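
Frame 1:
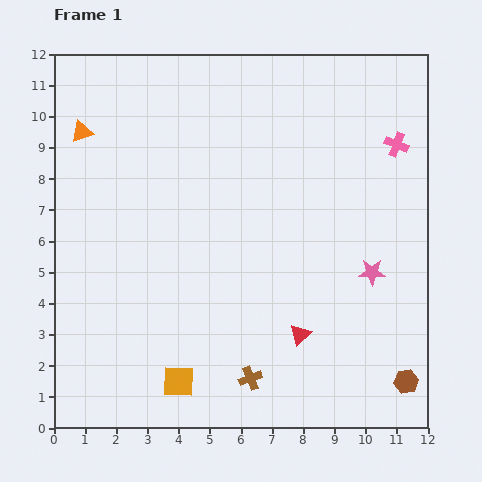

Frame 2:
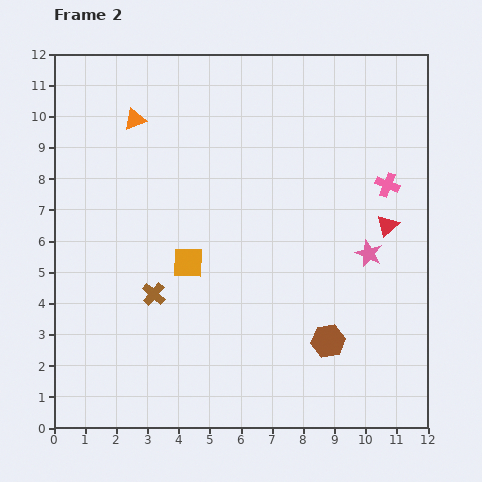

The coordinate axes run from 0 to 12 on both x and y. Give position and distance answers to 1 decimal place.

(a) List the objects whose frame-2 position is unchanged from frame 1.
none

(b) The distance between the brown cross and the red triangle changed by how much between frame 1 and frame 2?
+5.7

Distance in frame 1: 2.1. Distance in frame 2: 7.8.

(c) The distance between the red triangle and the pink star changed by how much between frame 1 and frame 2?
-1.9

Distance in frame 1: 3.0. Distance in frame 2: 1.1.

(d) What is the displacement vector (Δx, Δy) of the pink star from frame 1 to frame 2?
(-0.1, 0.6)

The pink star was at (10.2, 5.0) in frame 1 and (10.1, 5.6) in frame 2.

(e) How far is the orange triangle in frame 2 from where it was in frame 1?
1.7

The orange triangle moved from (0.9, 9.5) to (2.6, 9.9), a distance of √(1.7² + 0.4²) ≈ 1.7.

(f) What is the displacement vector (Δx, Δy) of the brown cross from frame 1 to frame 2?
(-3.1, 2.7)

The brown cross was at (6.3, 1.6) in frame 1 and (3.2, 4.3) in frame 2.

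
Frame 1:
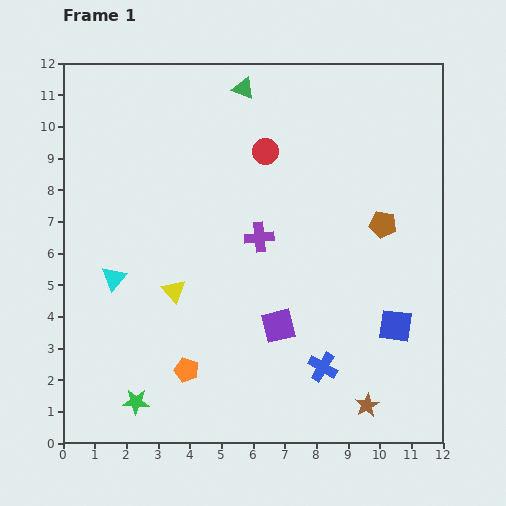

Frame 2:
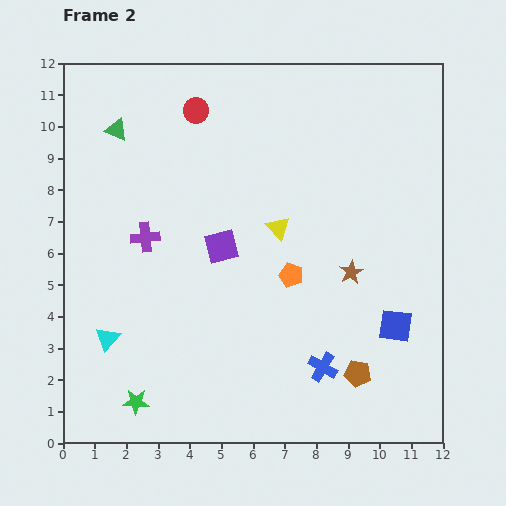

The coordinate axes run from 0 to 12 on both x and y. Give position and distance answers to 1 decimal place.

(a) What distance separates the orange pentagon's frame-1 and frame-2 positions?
4.5

The orange pentagon moved from (3.9, 2.3) to (7.2, 5.3), a distance of √(3.3² + 3.0²) ≈ 4.5.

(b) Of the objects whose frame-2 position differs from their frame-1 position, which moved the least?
the cyan triangle

(moved 1.9)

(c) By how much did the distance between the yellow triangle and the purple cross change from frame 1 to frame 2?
+1.0

Distance in frame 1: 3.2. Distance in frame 2: 4.2.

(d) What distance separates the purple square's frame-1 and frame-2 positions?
3.1

The purple square moved from (6.8, 3.7) to (5.0, 6.2), a distance of √(1.8² + 2.5²) ≈ 3.1.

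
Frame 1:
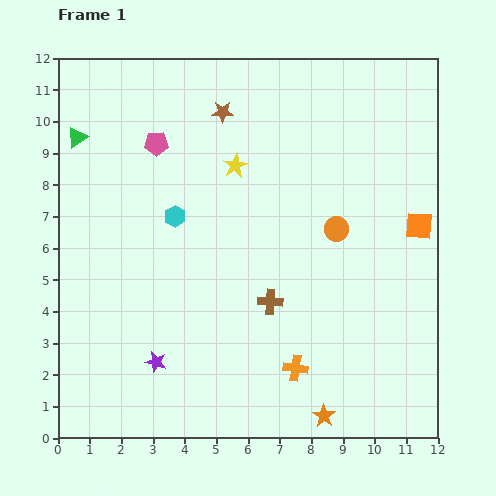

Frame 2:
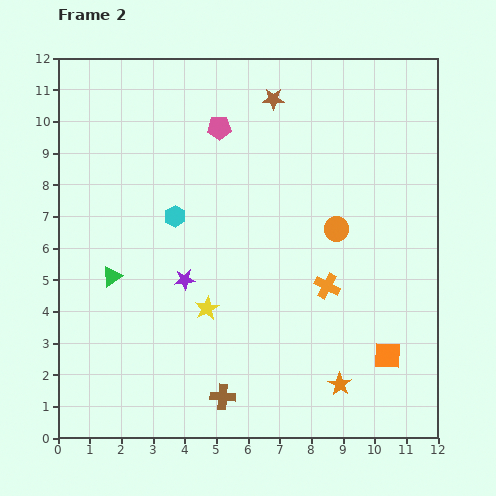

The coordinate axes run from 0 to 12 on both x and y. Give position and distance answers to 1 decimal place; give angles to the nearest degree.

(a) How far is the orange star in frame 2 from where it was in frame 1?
1.1

The orange star moved from (8.4, 0.7) to (8.9, 1.7), a distance of √(0.5² + 1.0²) ≈ 1.1.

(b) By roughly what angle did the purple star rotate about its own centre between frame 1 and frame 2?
20° counter-clockwise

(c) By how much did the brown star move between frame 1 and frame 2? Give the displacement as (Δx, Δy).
(1.6, 0.4)

The brown star was at (5.2, 10.3) in frame 1 and (6.8, 10.7) in frame 2.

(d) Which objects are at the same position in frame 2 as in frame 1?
the orange circle, the cyan hexagon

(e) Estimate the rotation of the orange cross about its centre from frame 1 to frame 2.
19° clockwise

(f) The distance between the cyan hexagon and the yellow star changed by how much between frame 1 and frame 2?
+0.6

Distance in frame 1: 2.5. Distance in frame 2: 3.1.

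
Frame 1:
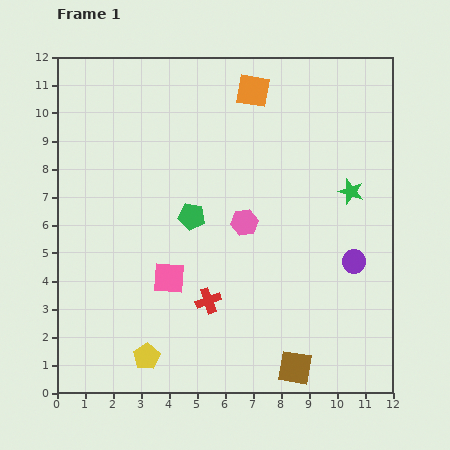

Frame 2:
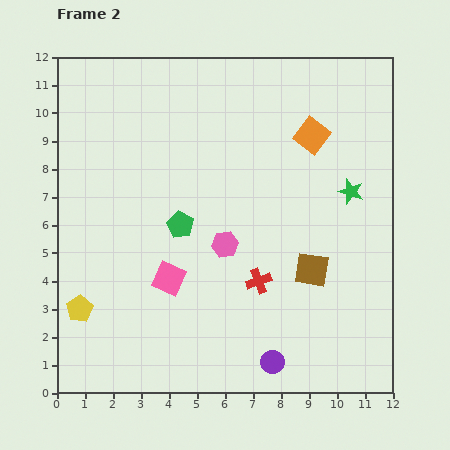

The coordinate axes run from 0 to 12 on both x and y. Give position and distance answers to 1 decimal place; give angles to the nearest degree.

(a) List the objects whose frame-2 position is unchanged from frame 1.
the green star, the pink square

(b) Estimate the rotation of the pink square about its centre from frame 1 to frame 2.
20° clockwise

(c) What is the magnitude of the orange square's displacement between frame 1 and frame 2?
2.6

The orange square moved from (7.0, 10.8) to (9.1, 9.2), a distance of √(2.1² + 1.6²) ≈ 2.6.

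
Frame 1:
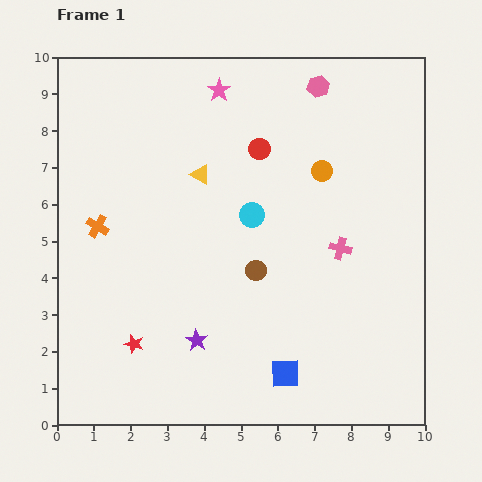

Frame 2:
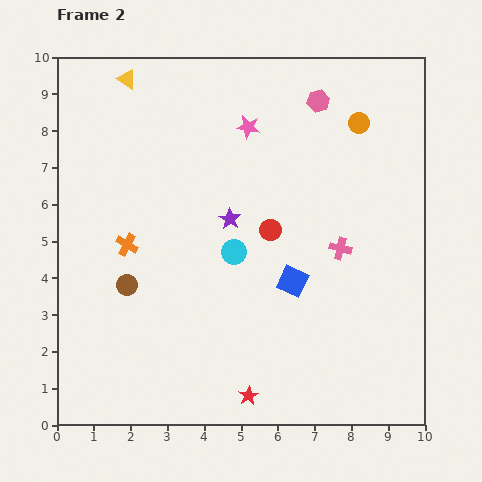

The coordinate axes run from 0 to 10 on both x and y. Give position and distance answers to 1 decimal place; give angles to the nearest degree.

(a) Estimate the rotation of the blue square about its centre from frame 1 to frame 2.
27° clockwise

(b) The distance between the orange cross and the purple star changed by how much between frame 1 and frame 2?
-1.2

Distance in frame 1: 4.1. Distance in frame 2: 2.9.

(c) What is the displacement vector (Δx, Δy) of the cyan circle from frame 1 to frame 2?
(-0.5, -1.0)

The cyan circle was at (5.3, 5.7) in frame 1 and (4.8, 4.7) in frame 2.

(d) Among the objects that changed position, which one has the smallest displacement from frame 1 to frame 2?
the pink hexagon

(moved 0.4)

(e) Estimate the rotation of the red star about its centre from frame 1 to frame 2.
23° clockwise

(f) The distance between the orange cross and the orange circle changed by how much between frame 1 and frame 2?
+0.8

Distance in frame 1: 6.3. Distance in frame 2: 7.1.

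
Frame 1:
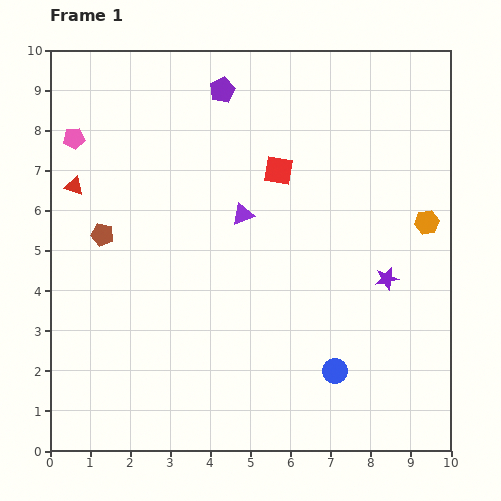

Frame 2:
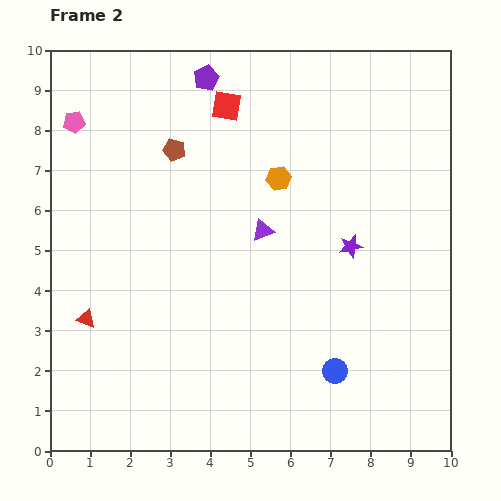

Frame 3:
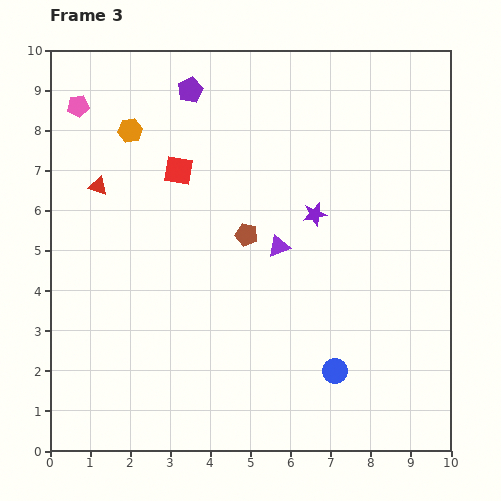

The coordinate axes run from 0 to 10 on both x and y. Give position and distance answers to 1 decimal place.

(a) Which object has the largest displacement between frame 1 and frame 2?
the orange hexagon

(moved 3.9; next 3.3)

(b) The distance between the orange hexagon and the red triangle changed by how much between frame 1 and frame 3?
-7.2

Distance in frame 1: 8.8. Distance in frame 3: 1.6.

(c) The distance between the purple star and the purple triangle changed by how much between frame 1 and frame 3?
-2.7

Distance in frame 1: 3.9. Distance in frame 3: 1.2.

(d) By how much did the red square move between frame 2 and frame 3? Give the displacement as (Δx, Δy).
(-1.2, -1.6)

The red square was at (4.4, 8.6) in frame 2 and (3.2, 7.0) in frame 3.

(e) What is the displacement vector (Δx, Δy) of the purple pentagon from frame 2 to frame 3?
(-0.4, -0.3)

The purple pentagon was at (3.9, 9.3) in frame 2 and (3.5, 9.0) in frame 3.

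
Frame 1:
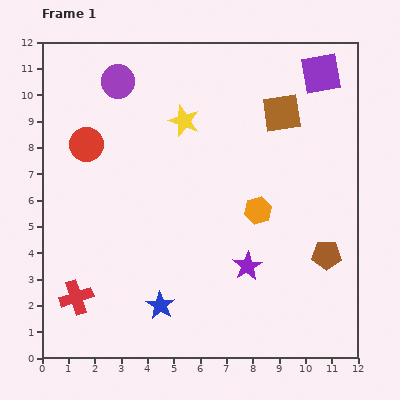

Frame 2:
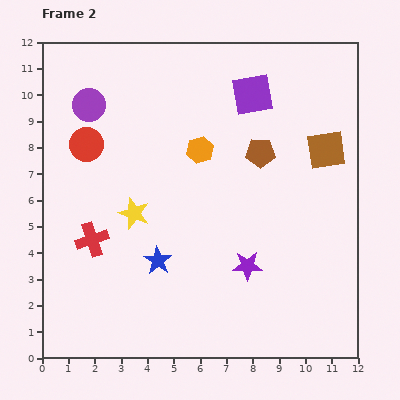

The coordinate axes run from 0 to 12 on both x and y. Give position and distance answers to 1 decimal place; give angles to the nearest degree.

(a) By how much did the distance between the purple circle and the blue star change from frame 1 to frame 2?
-2.2

Distance in frame 1: 8.6. Distance in frame 2: 6.4.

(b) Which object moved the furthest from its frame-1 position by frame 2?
the brown pentagon

(moved 4.6; next 4.0)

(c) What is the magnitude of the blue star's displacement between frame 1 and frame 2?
1.7

The blue star moved from (4.5, 2.0) to (4.4, 3.7), a distance of √(0.1² + 1.7²) ≈ 1.7.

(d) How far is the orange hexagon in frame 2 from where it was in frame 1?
3.2

The orange hexagon moved from (8.2, 5.6) to (6.0, 7.9), a distance of √(2.2² + 2.3²) ≈ 3.2.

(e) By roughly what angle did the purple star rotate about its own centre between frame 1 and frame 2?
31° clockwise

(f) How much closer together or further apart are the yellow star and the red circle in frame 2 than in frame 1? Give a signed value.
-0.6

Distance in frame 1: 3.8. Distance in frame 2: 3.2.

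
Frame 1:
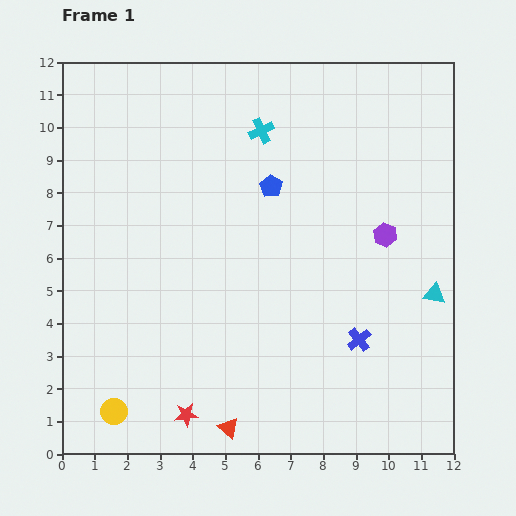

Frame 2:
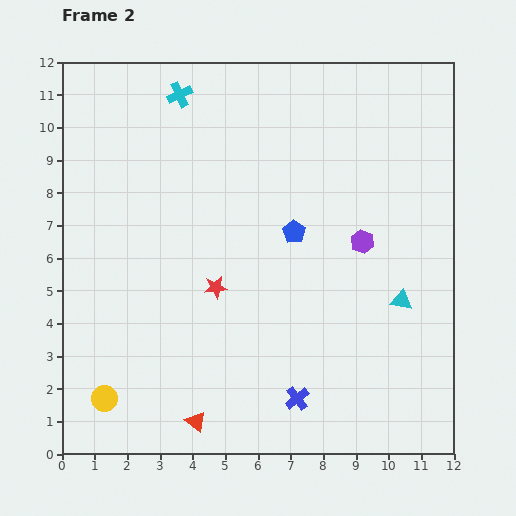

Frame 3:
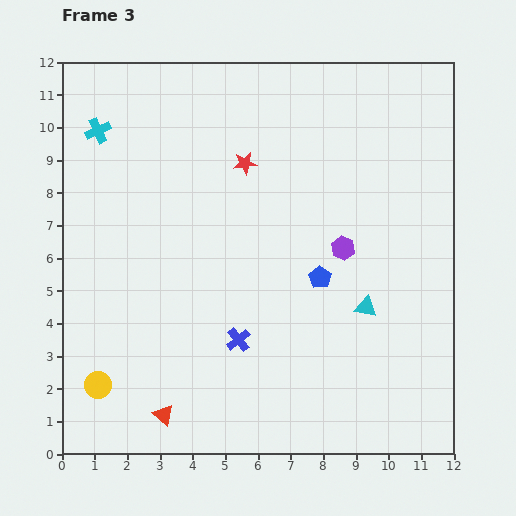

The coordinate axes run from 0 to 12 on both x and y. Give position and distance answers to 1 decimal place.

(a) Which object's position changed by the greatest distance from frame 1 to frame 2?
the red star

(moved 4.0; next 2.7)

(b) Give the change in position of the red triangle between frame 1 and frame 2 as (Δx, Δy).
(-1.0, 0.2)

The red triangle was at (5.1, 0.8) in frame 1 and (4.1, 1.0) in frame 2.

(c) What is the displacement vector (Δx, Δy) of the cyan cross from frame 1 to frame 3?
(-5.0, 0.0)

The cyan cross was at (6.1, 9.9) in frame 1 and (1.1, 9.9) in frame 3.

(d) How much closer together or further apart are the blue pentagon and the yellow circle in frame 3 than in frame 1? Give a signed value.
-0.8

Distance in frame 1: 8.4. Distance in frame 3: 7.6.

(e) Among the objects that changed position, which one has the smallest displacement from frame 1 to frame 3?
the yellow circle

(moved 0.9)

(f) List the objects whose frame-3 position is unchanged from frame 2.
none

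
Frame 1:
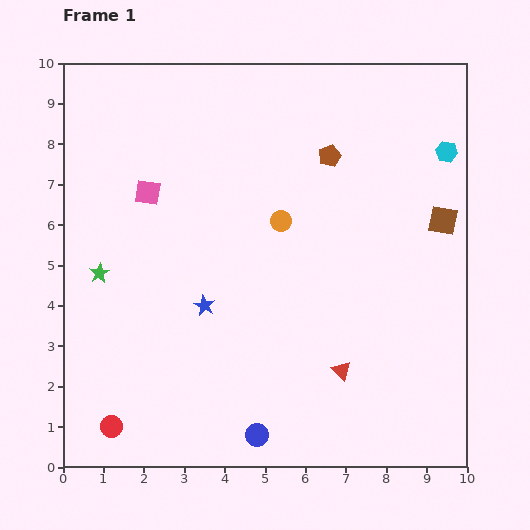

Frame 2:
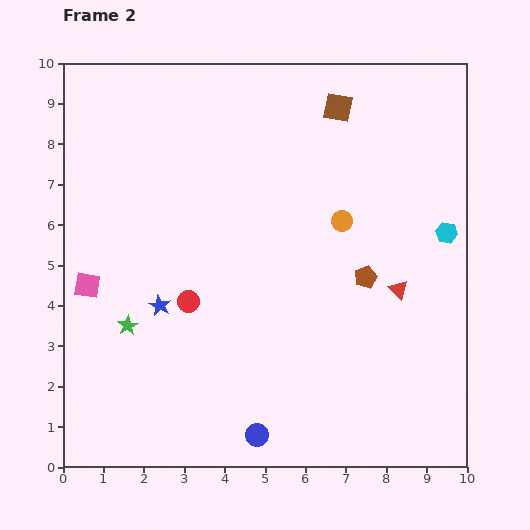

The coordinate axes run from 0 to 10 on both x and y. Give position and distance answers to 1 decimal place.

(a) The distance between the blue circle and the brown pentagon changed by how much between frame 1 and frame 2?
-2.4

Distance in frame 1: 7.1. Distance in frame 2: 4.7.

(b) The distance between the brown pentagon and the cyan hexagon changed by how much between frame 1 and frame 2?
-0.6

Distance in frame 1: 2.9. Distance in frame 2: 2.3.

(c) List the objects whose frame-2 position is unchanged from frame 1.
the blue circle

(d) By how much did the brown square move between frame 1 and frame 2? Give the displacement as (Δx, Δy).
(-2.6, 2.8)

The brown square was at (9.4, 6.1) in frame 1 and (6.8, 8.9) in frame 2.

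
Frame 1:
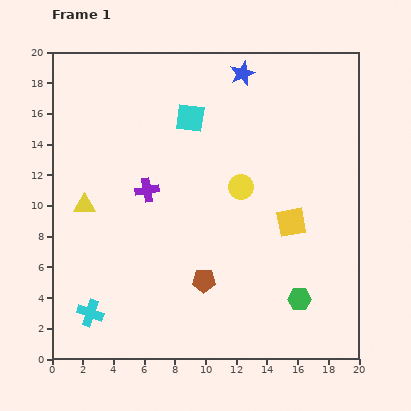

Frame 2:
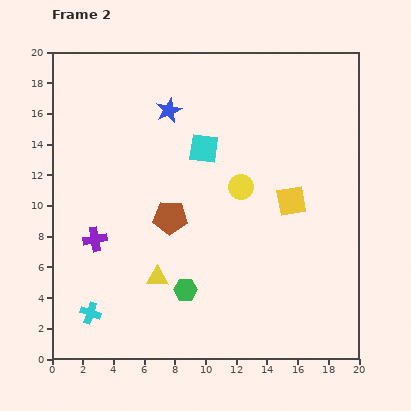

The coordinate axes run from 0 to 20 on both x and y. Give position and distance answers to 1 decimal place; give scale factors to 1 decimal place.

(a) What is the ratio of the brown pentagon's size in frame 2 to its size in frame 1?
1.4×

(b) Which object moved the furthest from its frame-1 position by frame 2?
the green hexagon

(moved 7.4; next 6.7)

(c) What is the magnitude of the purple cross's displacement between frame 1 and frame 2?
4.7

The purple cross moved from (6.2, 11.0) to (2.8, 7.8), a distance of √(3.4² + 3.2²) ≈ 4.7.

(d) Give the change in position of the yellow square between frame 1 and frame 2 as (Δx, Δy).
(0.0, 1.4)

The yellow square was at (15.6, 8.9) in frame 1 and (15.6, 10.3) in frame 2.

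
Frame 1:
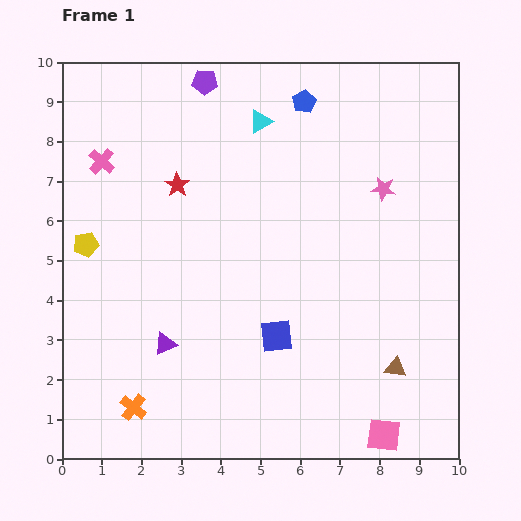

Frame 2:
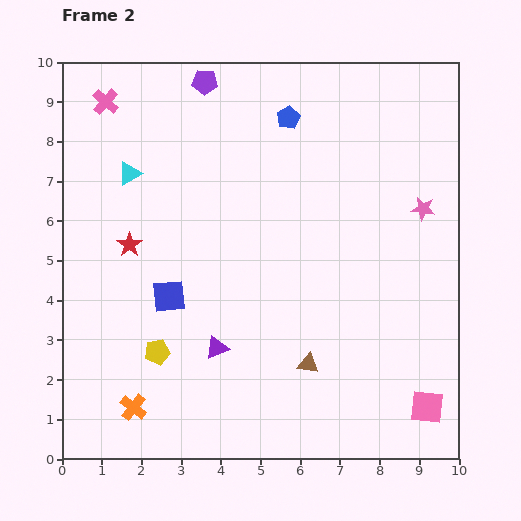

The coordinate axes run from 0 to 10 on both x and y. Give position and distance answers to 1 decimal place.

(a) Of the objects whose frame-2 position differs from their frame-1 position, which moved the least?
the blue pentagon

(moved 0.6)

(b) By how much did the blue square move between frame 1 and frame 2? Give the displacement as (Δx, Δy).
(-2.7, 1.0)

The blue square was at (5.4, 3.1) in frame 1 and (2.7, 4.1) in frame 2.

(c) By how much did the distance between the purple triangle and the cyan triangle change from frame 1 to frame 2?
-1.2

Distance in frame 1: 6.1. Distance in frame 2: 4.9.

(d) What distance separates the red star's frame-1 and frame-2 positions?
1.9

The red star moved from (2.9, 6.9) to (1.7, 5.4), a distance of √(1.2² + 1.5²) ≈ 1.9.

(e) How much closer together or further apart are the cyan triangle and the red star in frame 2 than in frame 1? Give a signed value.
-0.8

Distance in frame 1: 2.6. Distance in frame 2: 1.8.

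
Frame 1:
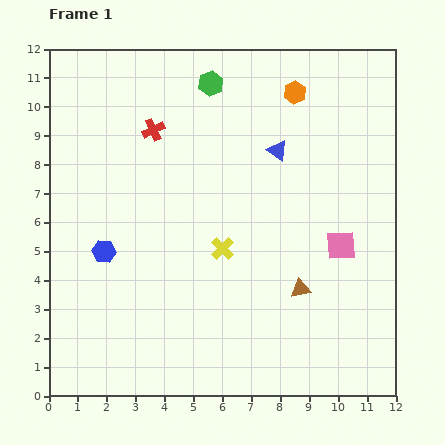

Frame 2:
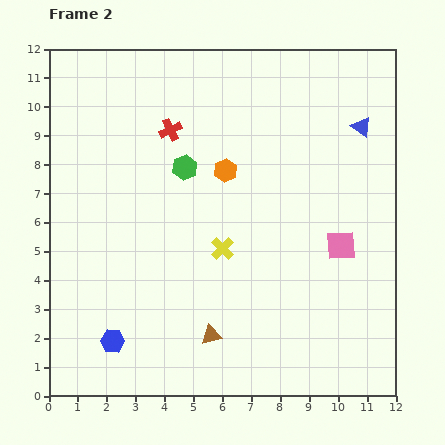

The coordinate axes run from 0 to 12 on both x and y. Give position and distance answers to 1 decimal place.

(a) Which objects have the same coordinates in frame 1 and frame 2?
the pink square, the yellow cross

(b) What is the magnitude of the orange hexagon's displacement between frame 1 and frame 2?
3.6

The orange hexagon moved from (8.5, 10.5) to (6.1, 7.8), a distance of √(2.4² + 2.7²) ≈ 3.6.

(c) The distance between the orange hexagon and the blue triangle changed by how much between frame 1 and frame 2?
+2.8

Distance in frame 1: 2.1. Distance in frame 2: 4.9.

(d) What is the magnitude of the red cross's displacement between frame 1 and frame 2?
0.6

The red cross moved from (3.6, 9.2) to (4.2, 9.2), a distance of √(0.6² + 0.0²) ≈ 0.6.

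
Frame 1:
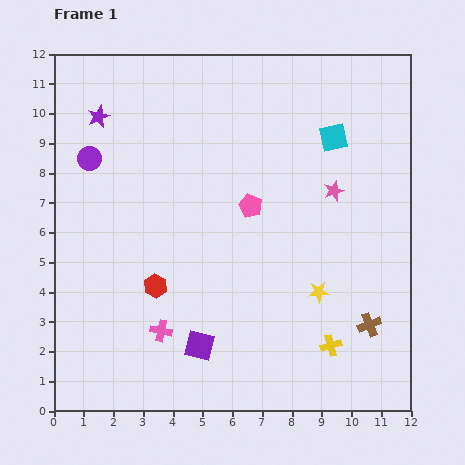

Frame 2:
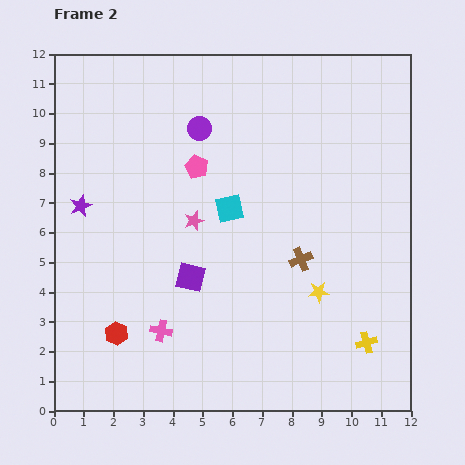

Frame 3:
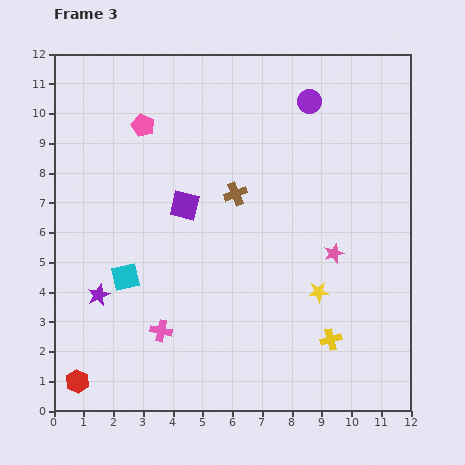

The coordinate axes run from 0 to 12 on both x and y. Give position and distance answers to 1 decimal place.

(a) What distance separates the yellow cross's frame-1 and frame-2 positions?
1.2

The yellow cross moved from (9.3, 2.2) to (10.5, 2.3), a distance of √(1.2² + 0.1²) ≈ 1.2.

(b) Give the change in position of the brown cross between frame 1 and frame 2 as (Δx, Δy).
(-2.3, 2.2)

The brown cross was at (10.6, 2.9) in frame 1 and (8.3, 5.1) in frame 2.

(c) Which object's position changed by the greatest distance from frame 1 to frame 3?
the cyan square

(moved 8.4; next 7.6)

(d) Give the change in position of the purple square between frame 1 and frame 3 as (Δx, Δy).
(-0.5, 4.7)

The purple square was at (4.9, 2.2) in frame 1 and (4.4, 6.9) in frame 3.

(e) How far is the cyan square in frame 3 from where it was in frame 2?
4.2

The cyan square moved from (5.9, 6.8) to (2.4, 4.5), a distance of √(3.5² + 2.3²) ≈ 4.2.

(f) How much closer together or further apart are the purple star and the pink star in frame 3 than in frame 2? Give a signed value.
+4.2

Distance in frame 2: 3.8. Distance in frame 3: 8.0.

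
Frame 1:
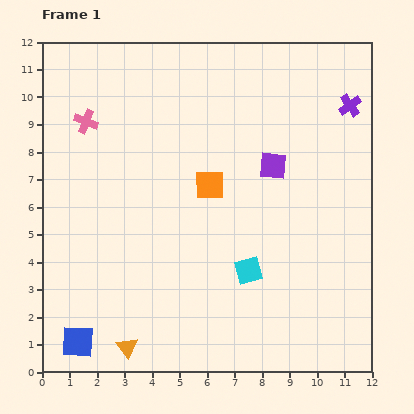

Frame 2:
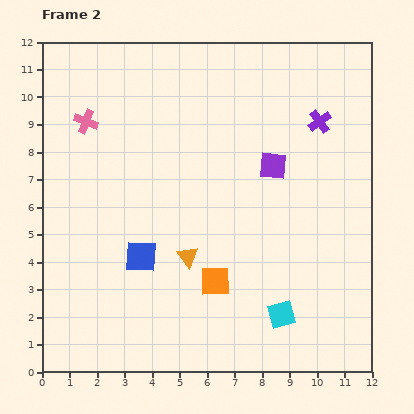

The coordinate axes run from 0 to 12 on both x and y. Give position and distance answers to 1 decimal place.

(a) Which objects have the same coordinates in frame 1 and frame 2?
the pink cross, the purple square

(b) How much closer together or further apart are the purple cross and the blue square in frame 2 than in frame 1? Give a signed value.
-5.0

Distance in frame 1: 13.1. Distance in frame 2: 8.1.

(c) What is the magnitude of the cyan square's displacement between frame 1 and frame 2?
2.0

The cyan square moved from (7.5, 3.7) to (8.7, 2.1), a distance of √(1.2² + 1.6²) ≈ 2.0.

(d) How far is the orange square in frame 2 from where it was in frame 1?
3.5

The orange square moved from (6.1, 6.8) to (6.3, 3.3), a distance of √(0.2² + 3.5²) ≈ 3.5.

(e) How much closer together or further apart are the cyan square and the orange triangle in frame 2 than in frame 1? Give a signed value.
-1.2

Distance in frame 1: 5.2. Distance in frame 2: 4.0.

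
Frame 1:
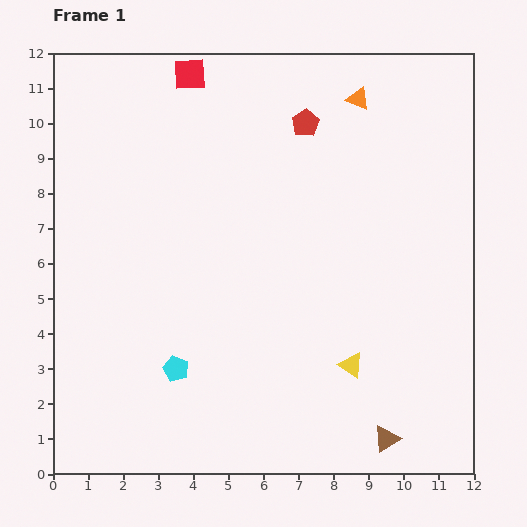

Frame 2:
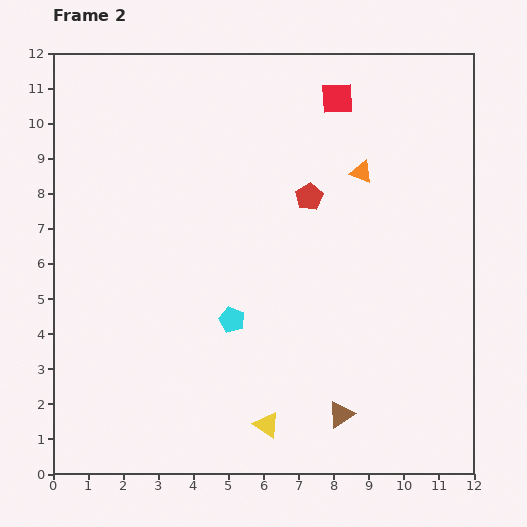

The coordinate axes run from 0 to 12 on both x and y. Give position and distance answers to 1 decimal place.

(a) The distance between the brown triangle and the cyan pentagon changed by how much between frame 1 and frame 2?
-2.2

Distance in frame 1: 6.3. Distance in frame 2: 4.1.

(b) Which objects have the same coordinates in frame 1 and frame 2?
none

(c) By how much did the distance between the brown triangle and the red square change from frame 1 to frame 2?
-2.8

Distance in frame 1: 11.8. Distance in frame 2: 9.0.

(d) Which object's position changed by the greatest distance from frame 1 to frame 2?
the red square

(moved 4.3; next 2.9)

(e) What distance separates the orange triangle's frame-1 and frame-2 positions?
2.1

The orange triangle moved from (8.7, 10.7) to (8.8, 8.6), a distance of √(0.1² + 2.1²) ≈ 2.1.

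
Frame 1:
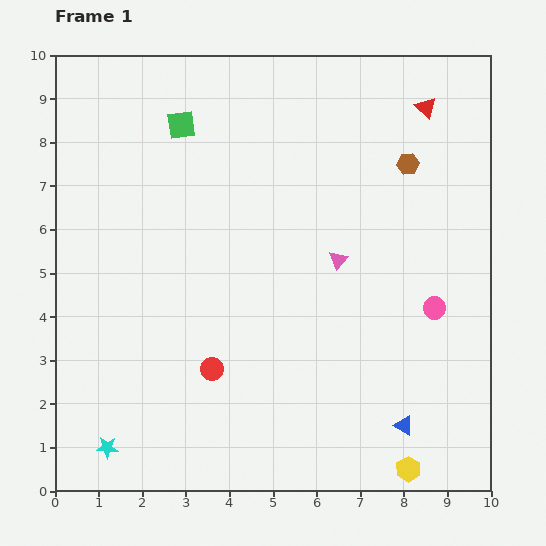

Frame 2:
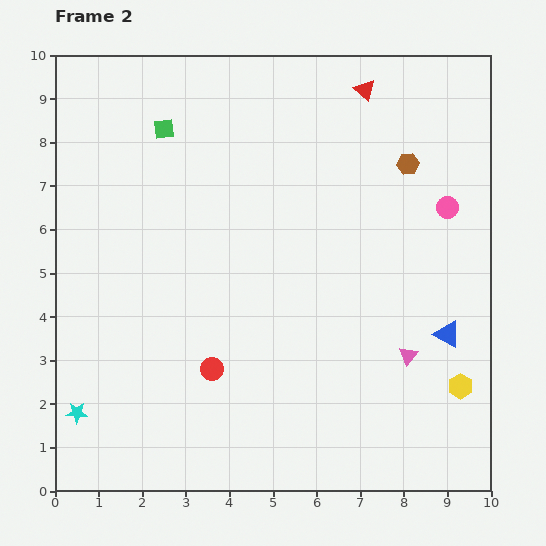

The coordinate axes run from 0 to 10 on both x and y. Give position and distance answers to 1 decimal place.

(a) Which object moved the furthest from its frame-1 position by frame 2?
the pink triangle

(moved 2.7; next 2.3)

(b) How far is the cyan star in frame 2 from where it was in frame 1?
1.1

The cyan star moved from (1.2, 1.0) to (0.5, 1.8), a distance of √(0.7² + 0.8²) ≈ 1.1.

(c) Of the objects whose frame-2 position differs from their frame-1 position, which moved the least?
the green square

(moved 0.4)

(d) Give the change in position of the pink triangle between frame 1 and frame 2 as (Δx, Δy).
(1.6, -2.2)

The pink triangle was at (6.5, 5.3) in frame 1 and (8.1, 3.1) in frame 2.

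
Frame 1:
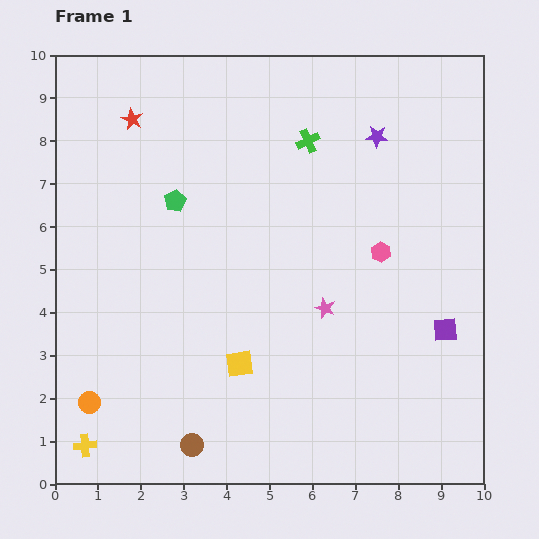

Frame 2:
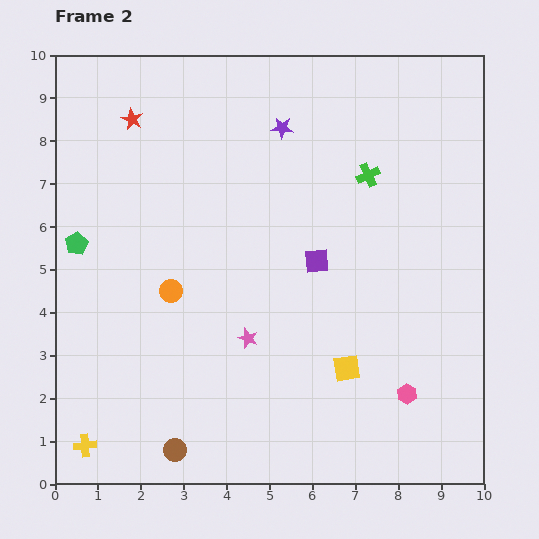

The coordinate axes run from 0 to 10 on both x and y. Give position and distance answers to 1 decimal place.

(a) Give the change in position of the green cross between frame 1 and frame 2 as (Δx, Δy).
(1.4, -0.8)

The green cross was at (5.9, 8.0) in frame 1 and (7.3, 7.2) in frame 2.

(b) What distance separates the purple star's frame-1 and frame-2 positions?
2.2

The purple star moved from (7.5, 8.1) to (5.3, 8.3), a distance of √(2.2² + 0.2²) ≈ 2.2.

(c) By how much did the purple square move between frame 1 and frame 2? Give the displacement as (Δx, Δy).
(-3.0, 1.6)

The purple square was at (9.1, 3.6) in frame 1 and (6.1, 5.2) in frame 2.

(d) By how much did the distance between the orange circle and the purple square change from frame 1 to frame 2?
-5.0

Distance in frame 1: 8.5. Distance in frame 2: 3.5.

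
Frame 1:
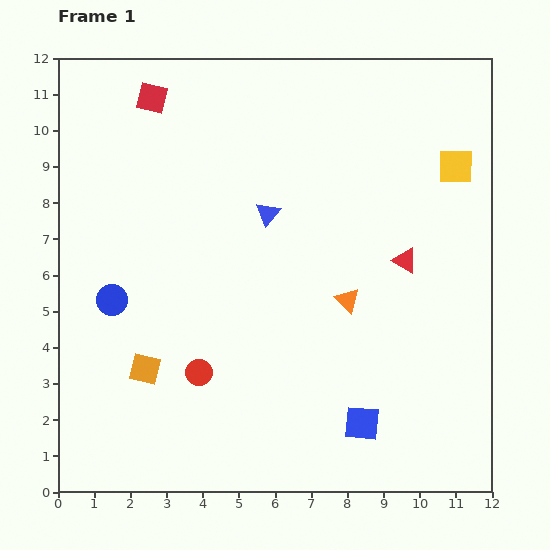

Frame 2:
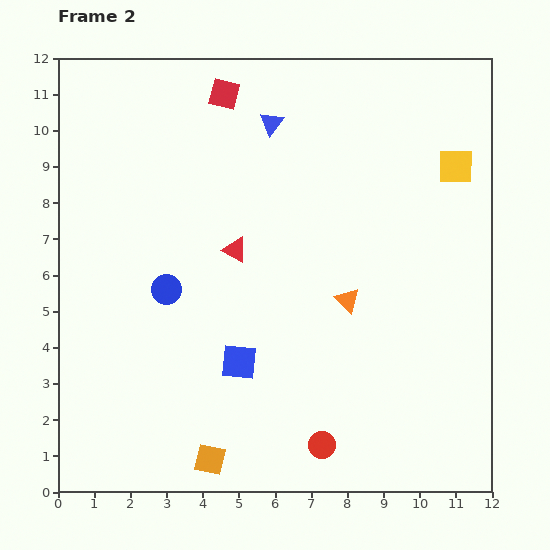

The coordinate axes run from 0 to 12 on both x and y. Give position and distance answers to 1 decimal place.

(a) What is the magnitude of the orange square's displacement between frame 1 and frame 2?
3.1

The orange square moved from (2.4, 3.4) to (4.2, 0.9), a distance of √(1.8² + 2.5²) ≈ 3.1.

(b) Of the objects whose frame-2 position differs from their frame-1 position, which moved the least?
the blue circle

(moved 1.5)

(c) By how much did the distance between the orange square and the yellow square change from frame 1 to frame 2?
+0.3

Distance in frame 1: 10.3. Distance in frame 2: 10.6.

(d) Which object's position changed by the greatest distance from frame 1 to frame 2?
the red triangle

(moved 4.7; next 3.9)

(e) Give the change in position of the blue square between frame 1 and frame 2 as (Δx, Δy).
(-3.4, 1.7)

The blue square was at (8.4, 1.9) in frame 1 and (5.0, 3.6) in frame 2.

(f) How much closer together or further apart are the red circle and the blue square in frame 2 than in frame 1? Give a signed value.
-1.4

Distance in frame 1: 4.7. Distance in frame 2: 3.3.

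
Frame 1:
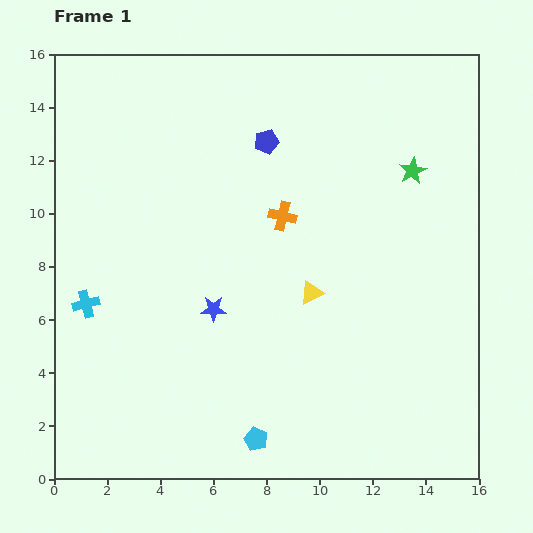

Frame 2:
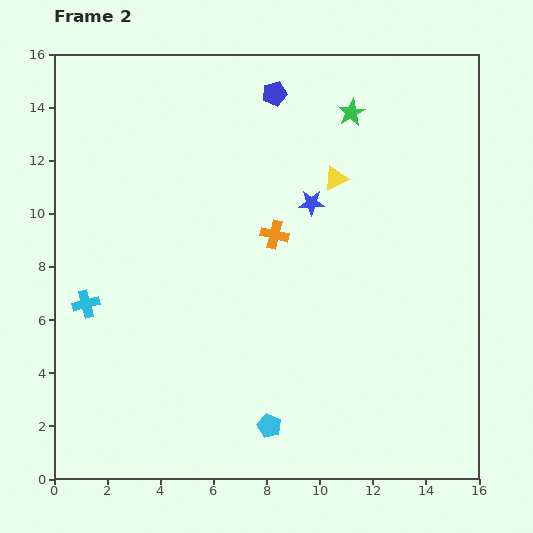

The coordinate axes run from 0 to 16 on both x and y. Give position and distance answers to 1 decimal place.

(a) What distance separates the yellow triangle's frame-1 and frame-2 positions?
4.4

The yellow triangle moved from (9.7, 7.0) to (10.6, 11.3), a distance of √(0.9² + 4.3²) ≈ 4.4.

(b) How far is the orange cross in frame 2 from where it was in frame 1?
0.8

The orange cross moved from (8.6, 9.9) to (8.3, 9.2), a distance of √(0.3² + 0.7²) ≈ 0.8.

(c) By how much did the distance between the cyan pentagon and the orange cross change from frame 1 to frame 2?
-1.3

Distance in frame 1: 8.5. Distance in frame 2: 7.2.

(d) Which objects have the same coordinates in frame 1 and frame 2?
the cyan cross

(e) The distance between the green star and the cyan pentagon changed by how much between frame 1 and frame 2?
+0.5

Distance in frame 1: 11.7. Distance in frame 2: 12.2.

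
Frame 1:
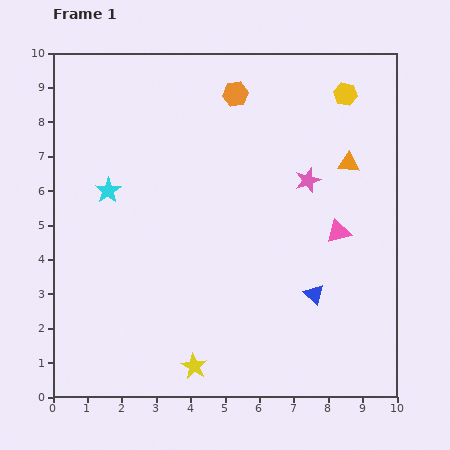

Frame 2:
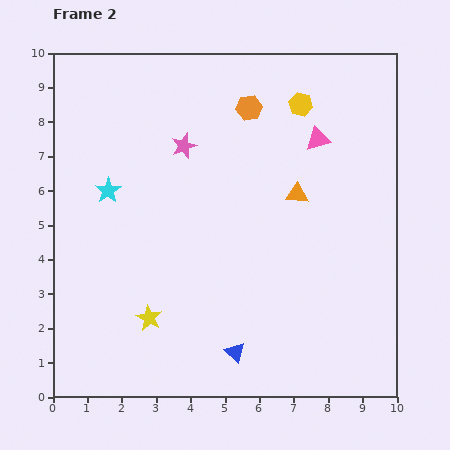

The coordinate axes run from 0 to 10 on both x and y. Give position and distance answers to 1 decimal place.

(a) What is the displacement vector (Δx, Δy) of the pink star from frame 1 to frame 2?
(-3.6, 1.0)

The pink star was at (7.4, 6.3) in frame 1 and (3.8, 7.3) in frame 2.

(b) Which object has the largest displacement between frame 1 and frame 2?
the pink star

(moved 3.7; next 2.9)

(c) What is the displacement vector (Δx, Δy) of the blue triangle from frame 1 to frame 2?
(-2.3, -1.7)

The blue triangle was at (7.6, 3.0) in frame 1 and (5.3, 1.3) in frame 2.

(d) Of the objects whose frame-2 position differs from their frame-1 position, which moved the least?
the orange hexagon

(moved 0.6)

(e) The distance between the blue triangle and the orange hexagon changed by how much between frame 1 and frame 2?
+0.9

Distance in frame 1: 6.2. Distance in frame 2: 7.1.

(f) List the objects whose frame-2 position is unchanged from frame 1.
the cyan star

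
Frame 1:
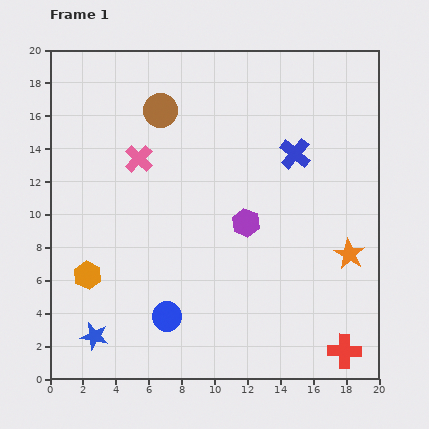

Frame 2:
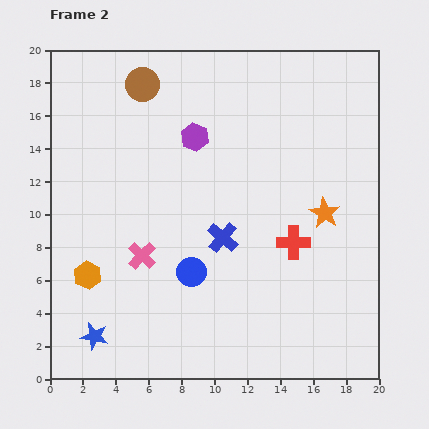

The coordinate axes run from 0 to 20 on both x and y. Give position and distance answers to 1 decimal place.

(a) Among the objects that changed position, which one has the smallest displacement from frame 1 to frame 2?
the brown circle

(moved 1.9)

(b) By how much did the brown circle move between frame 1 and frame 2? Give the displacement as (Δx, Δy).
(-1.1, 1.6)

The brown circle was at (6.7, 16.3) in frame 1 and (5.6, 17.9) in frame 2.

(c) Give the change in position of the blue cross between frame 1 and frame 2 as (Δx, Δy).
(-4.4, -5.1)

The blue cross was at (14.9, 13.7) in frame 1 and (10.5, 8.6) in frame 2.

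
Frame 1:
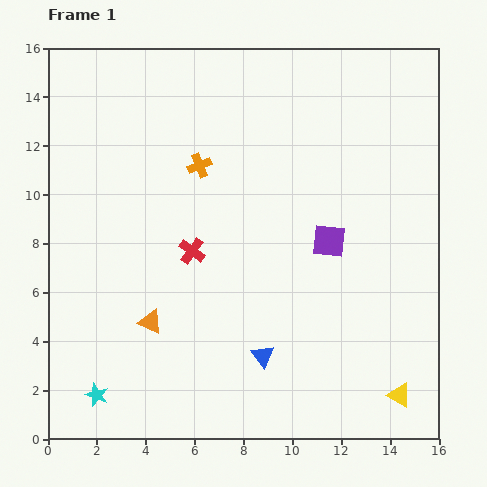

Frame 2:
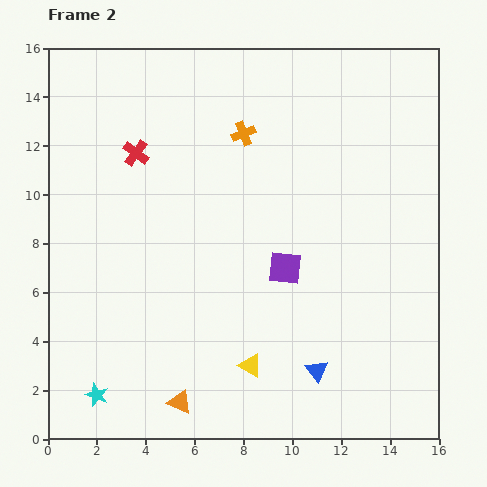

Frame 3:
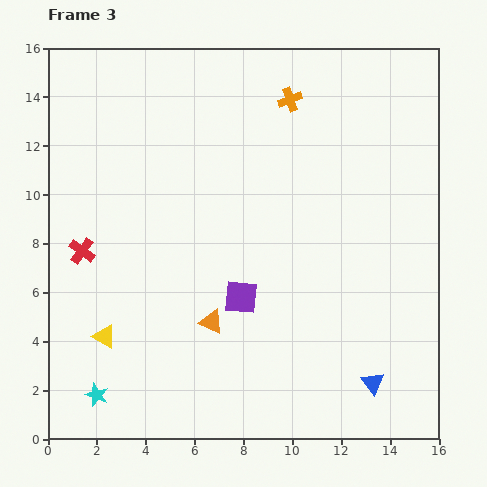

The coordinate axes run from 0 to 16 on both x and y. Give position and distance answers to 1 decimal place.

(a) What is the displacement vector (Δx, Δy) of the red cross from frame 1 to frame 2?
(-2.3, 4.0)

The red cross was at (5.9, 7.7) in frame 1 and (3.6, 11.7) in frame 2.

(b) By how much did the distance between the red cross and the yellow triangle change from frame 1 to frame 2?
-0.4

Distance in frame 1: 10.3. Distance in frame 2: 9.9.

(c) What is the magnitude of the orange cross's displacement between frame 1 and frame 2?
2.2

The orange cross moved from (6.2, 11.2) to (8.0, 12.5), a distance of √(1.8² + 1.3²) ≈ 2.2.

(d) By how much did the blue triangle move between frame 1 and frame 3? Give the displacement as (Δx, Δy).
(4.5, -1.1)

The blue triangle was at (8.8, 3.4) in frame 1 and (13.3, 2.3) in frame 3.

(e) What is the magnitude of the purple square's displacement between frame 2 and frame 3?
2.2

The purple square moved from (9.7, 7.0) to (7.9, 5.8), a distance of √(1.8² + 1.2²) ≈ 2.2.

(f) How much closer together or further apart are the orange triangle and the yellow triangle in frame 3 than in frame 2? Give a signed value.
+1.1

Distance in frame 2: 3.3. Distance in frame 3: 4.4.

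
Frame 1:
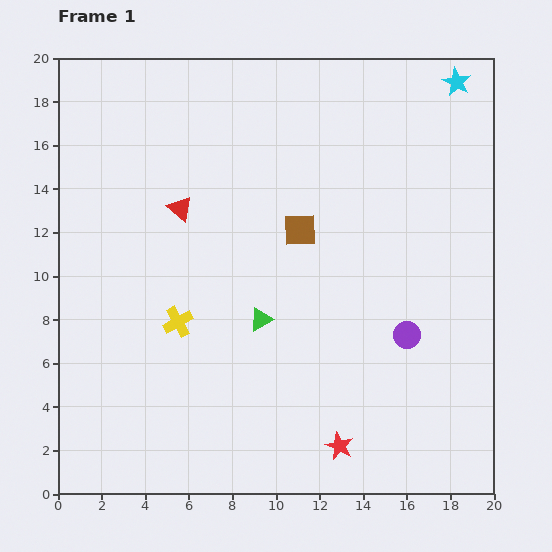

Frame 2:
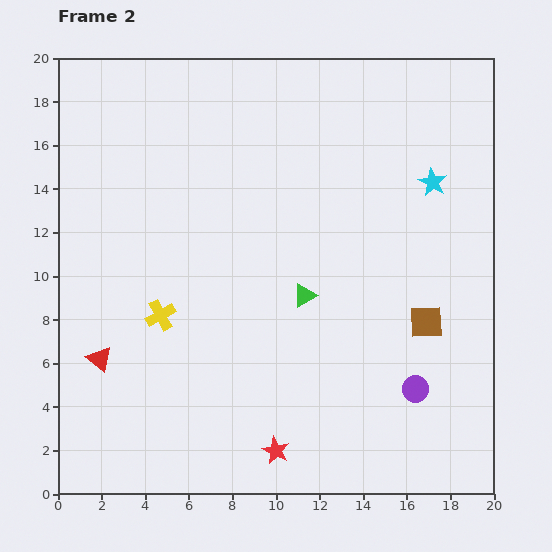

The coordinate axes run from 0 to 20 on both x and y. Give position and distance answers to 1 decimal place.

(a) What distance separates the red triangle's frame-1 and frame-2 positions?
7.8

The red triangle moved from (5.6, 13.1) to (1.9, 6.2), a distance of √(3.7² + 6.9²) ≈ 7.8.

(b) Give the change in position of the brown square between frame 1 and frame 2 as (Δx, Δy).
(5.8, -4.2)

The brown square was at (11.1, 12.1) in frame 1 and (16.9, 7.9) in frame 2.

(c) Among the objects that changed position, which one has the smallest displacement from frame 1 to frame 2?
the yellow cross

(moved 0.9)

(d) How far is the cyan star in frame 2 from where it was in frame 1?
4.7

The cyan star moved from (18.3, 18.9) to (17.2, 14.3), a distance of √(1.1² + 4.6²) ≈ 4.7.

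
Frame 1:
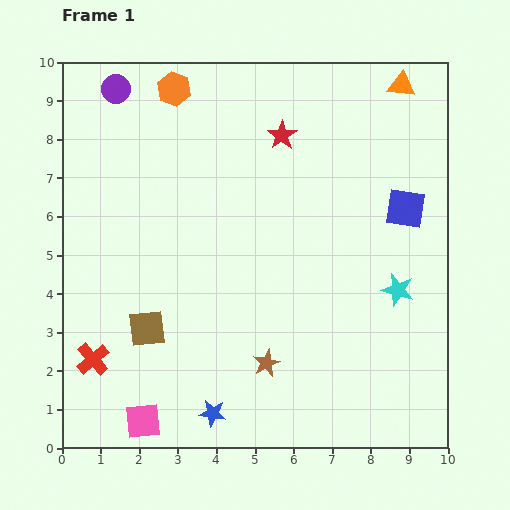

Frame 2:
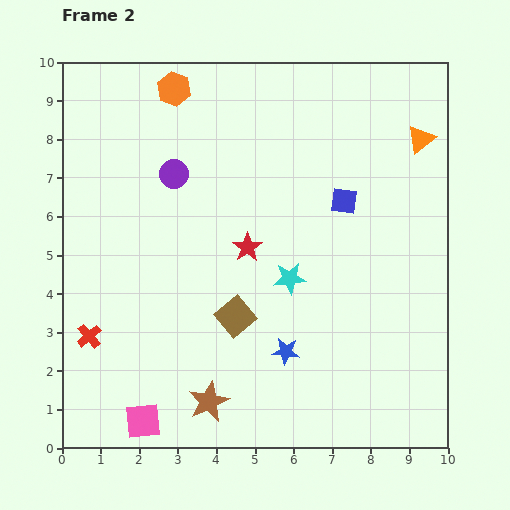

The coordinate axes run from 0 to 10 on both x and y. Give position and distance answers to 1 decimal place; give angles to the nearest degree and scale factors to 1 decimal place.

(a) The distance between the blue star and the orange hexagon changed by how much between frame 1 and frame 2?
-1.1

Distance in frame 1: 8.5. Distance in frame 2: 7.4.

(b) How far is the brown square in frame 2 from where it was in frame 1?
2.3

The brown square moved from (2.2, 3.1) to (4.5, 3.4), a distance of √(2.3² + 0.3²) ≈ 2.3.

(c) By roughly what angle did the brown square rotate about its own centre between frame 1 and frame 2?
33° counter-clockwise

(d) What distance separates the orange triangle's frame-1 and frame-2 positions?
1.5

The orange triangle moved from (8.8, 9.4) to (9.3, 8.0), a distance of √(0.5² + 1.4²) ≈ 1.5.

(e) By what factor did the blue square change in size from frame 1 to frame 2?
0.7×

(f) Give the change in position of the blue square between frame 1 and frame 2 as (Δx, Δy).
(-1.6, 0.2)

The blue square was at (8.9, 6.2) in frame 1 and (7.3, 6.4) in frame 2.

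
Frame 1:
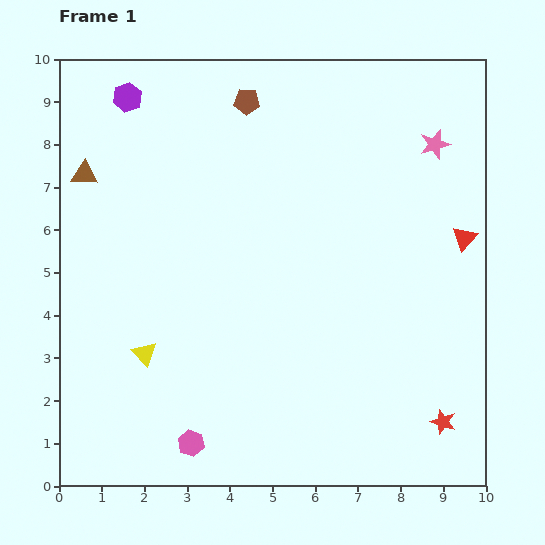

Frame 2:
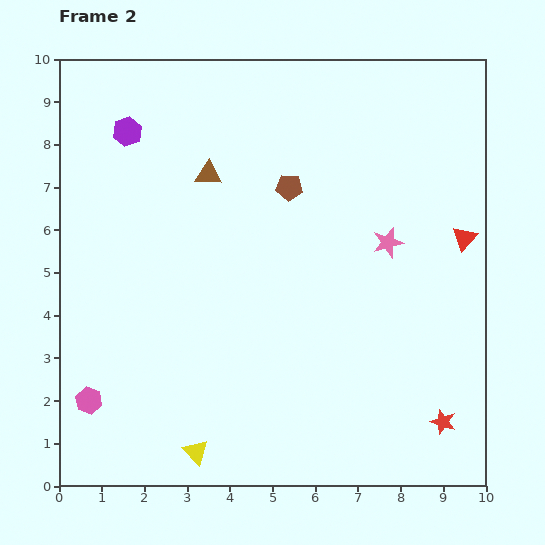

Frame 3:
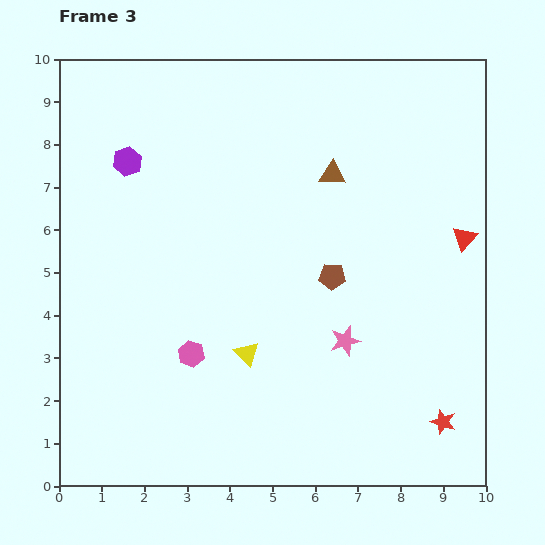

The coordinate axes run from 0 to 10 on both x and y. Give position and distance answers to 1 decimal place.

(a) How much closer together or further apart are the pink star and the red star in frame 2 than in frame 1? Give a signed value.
-2.1

Distance in frame 1: 6.5. Distance in frame 2: 4.4.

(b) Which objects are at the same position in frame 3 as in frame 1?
the red triangle, the red star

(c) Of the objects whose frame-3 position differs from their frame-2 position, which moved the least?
the purple hexagon

(moved 0.7)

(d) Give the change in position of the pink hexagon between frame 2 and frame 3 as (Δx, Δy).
(2.4, 1.1)

The pink hexagon was at (0.7, 2.0) in frame 2 and (3.1, 3.1) in frame 3.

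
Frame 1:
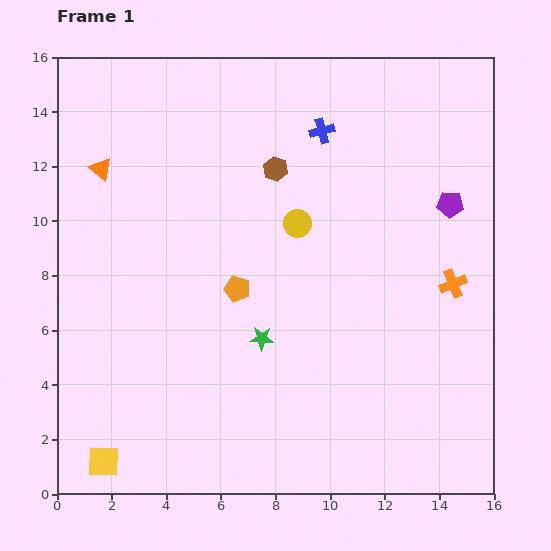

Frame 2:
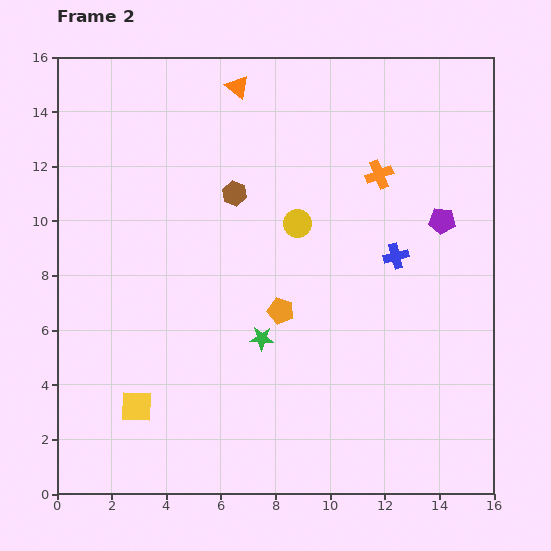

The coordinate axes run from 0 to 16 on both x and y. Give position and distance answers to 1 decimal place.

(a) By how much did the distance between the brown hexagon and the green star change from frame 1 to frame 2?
-0.8

Distance in frame 1: 6.2. Distance in frame 2: 5.4.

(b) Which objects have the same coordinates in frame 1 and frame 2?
the green star, the yellow circle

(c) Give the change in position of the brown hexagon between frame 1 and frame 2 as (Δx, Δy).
(-1.5, -0.9)

The brown hexagon was at (8.0, 11.9) in frame 1 and (6.5, 11.0) in frame 2.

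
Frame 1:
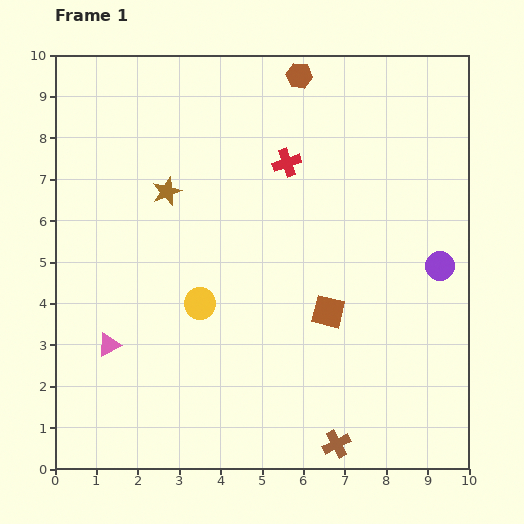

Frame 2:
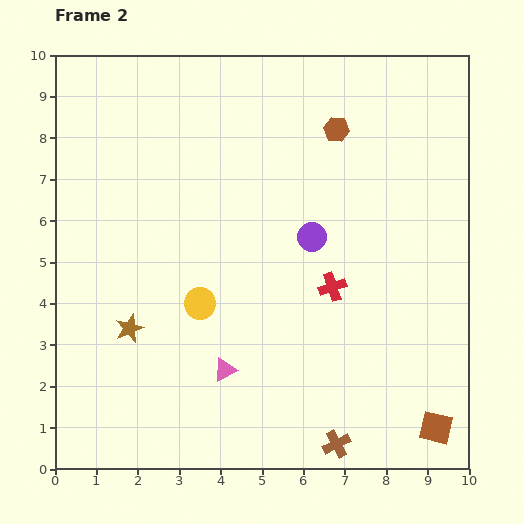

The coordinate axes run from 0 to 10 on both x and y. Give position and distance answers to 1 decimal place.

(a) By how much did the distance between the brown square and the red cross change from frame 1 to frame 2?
+0.5

Distance in frame 1: 3.7. Distance in frame 2: 4.2.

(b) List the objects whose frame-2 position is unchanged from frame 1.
the yellow circle, the brown cross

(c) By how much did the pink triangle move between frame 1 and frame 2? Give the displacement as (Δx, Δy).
(2.8, -0.6)

The pink triangle was at (1.3, 3.0) in frame 1 and (4.1, 2.4) in frame 2.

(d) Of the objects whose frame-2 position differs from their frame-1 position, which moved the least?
the brown hexagon

(moved 1.6)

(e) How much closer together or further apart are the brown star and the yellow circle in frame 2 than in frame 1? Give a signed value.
-1.0

Distance in frame 1: 2.8. Distance in frame 2: 1.8.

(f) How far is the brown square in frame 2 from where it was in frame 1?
3.8

The brown square moved from (6.6, 3.8) to (9.2, 1.0), a distance of √(2.6² + 2.8²) ≈ 3.8.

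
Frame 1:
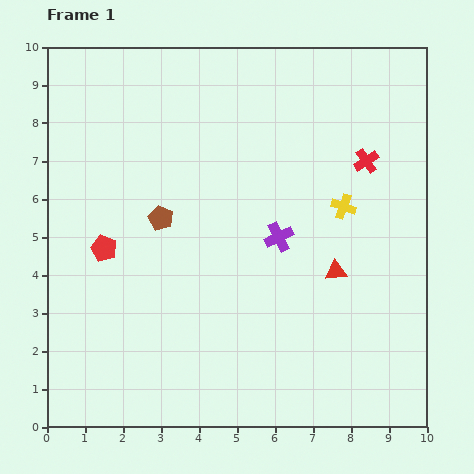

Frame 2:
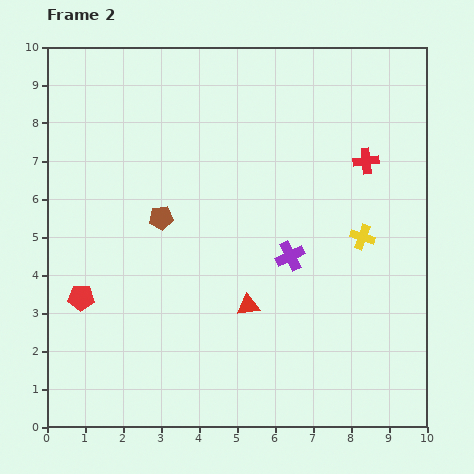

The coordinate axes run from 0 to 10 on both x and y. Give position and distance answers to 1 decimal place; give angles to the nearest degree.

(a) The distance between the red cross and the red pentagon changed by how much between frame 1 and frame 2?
+1.0

Distance in frame 1: 7.3. Distance in frame 2: 8.3.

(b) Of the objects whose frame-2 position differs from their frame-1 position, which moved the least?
the purple cross

(moved 0.6)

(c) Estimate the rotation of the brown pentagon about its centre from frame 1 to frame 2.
30° counter-clockwise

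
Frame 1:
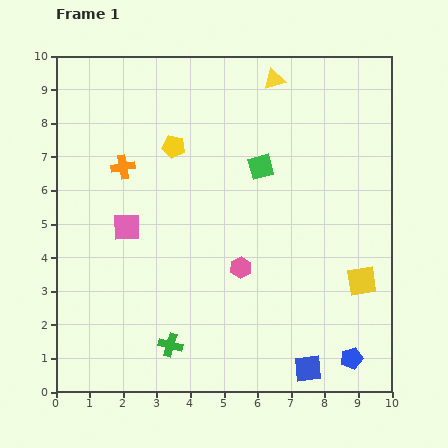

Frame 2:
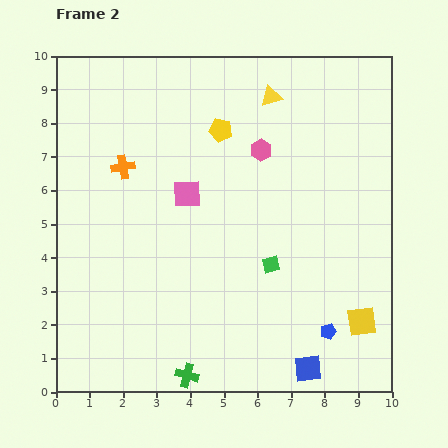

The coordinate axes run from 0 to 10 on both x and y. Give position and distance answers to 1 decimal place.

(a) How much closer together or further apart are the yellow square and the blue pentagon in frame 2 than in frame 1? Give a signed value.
-1.3

Distance in frame 1: 2.3. Distance in frame 2: 1.0.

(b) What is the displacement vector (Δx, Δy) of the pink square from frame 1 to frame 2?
(1.8, 1.0)

The pink square was at (2.1, 4.9) in frame 1 and (3.9, 5.9) in frame 2.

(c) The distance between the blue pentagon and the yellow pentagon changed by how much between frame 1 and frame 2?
-1.4

Distance in frame 1: 8.2. Distance in frame 2: 6.8.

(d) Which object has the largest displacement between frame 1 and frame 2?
the pink hexagon

(moved 3.6; next 2.9)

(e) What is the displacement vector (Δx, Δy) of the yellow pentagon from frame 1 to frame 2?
(1.4, 0.5)

The yellow pentagon was at (3.5, 7.3) in frame 1 and (4.9, 7.8) in frame 2.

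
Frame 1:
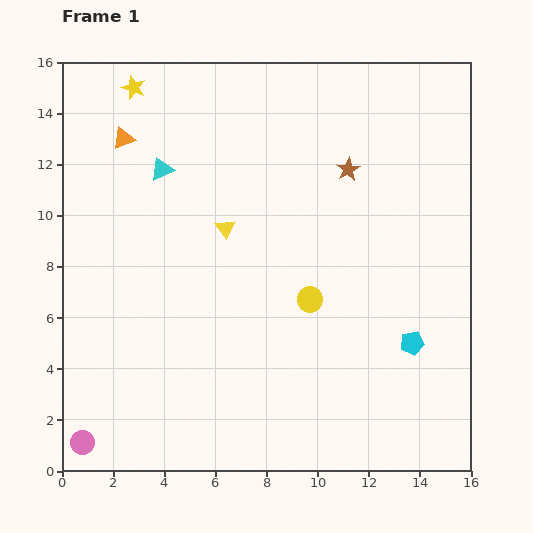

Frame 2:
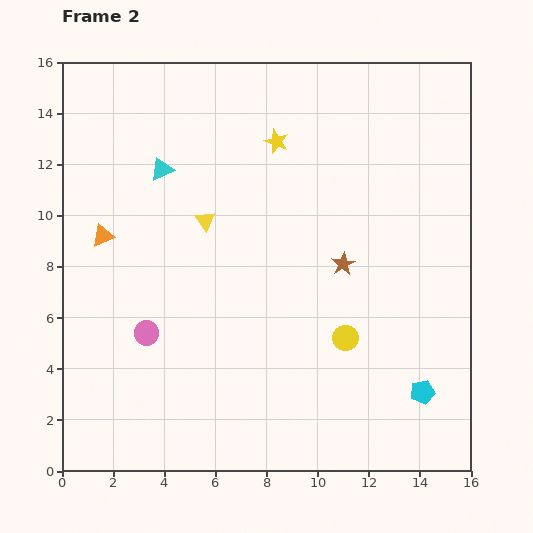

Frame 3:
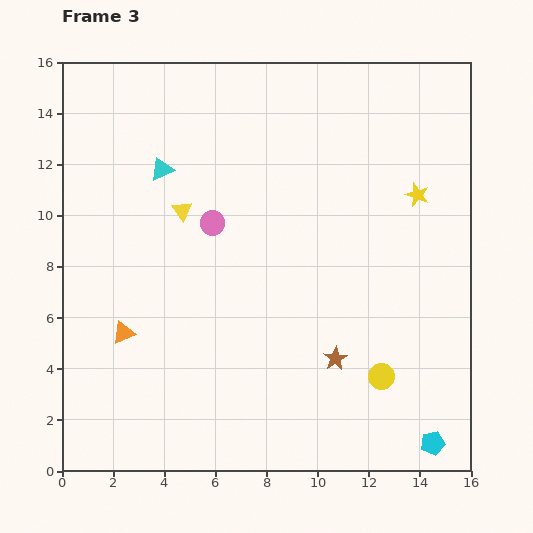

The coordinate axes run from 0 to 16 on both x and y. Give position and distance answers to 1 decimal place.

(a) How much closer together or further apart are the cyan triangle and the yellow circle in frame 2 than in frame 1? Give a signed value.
+2.1

Distance in frame 1: 7.7. Distance in frame 2: 9.8.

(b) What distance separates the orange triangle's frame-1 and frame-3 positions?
7.6

The orange triangle moved from (2.4, 13.0) to (2.4, 5.4), a distance of √(0.0² + 7.6²) ≈ 7.6.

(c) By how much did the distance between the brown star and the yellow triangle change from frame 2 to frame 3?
+2.6

Distance in frame 2: 5.7. Distance in frame 3: 8.3.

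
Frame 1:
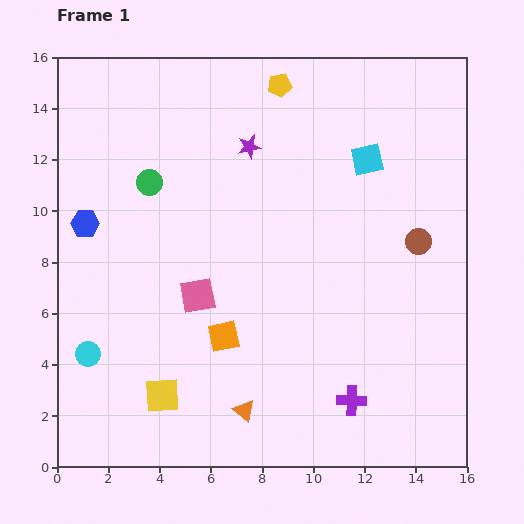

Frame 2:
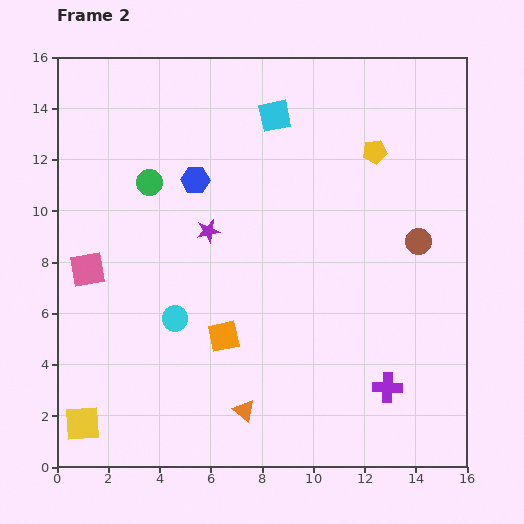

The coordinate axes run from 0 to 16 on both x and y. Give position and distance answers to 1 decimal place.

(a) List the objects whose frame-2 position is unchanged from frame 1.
the orange square, the brown circle, the orange triangle, the green circle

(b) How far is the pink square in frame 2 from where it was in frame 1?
4.4

The pink square moved from (5.5, 6.7) to (1.2, 7.7), a distance of √(4.3² + 1.0²) ≈ 4.4.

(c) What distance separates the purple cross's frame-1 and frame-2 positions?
1.5

The purple cross moved from (11.5, 2.6) to (12.9, 3.1), a distance of √(1.4² + 0.5²) ≈ 1.5.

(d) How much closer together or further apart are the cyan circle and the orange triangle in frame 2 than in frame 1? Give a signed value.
-2.0

Distance in frame 1: 6.5. Distance in frame 2: 4.5.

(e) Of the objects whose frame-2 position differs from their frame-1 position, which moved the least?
the purple cross

(moved 1.5)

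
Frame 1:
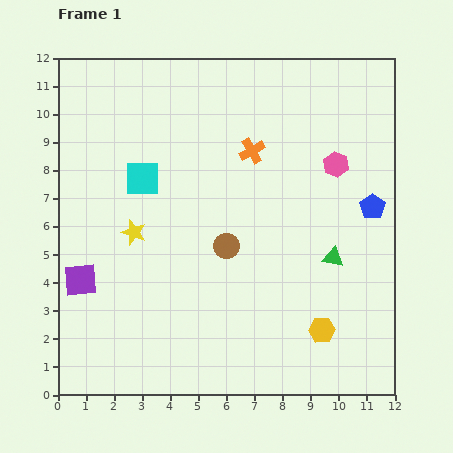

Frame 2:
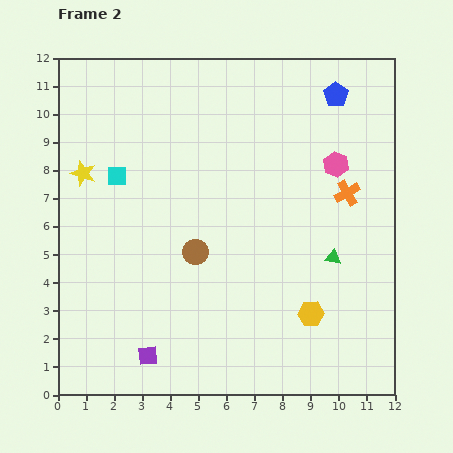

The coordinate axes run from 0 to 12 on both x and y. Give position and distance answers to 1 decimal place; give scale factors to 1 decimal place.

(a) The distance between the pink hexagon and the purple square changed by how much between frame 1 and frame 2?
-0.5

Distance in frame 1: 10.0. Distance in frame 2: 9.5.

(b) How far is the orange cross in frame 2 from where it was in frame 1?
3.7

The orange cross moved from (6.9, 8.7) to (10.3, 7.2), a distance of √(3.4² + 1.5²) ≈ 3.7.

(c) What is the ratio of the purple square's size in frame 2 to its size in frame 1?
0.6×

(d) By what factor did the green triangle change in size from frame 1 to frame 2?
0.8×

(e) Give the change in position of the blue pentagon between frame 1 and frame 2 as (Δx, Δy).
(-1.3, 4.0)

The blue pentagon was at (11.2, 6.7) in frame 1 and (9.9, 10.7) in frame 2.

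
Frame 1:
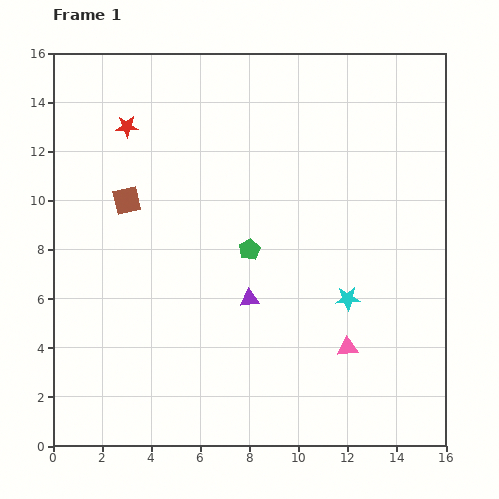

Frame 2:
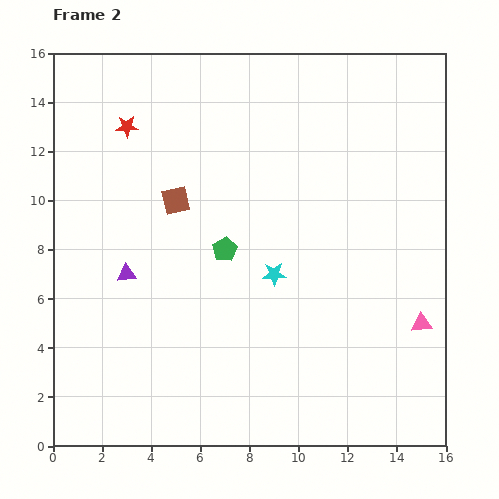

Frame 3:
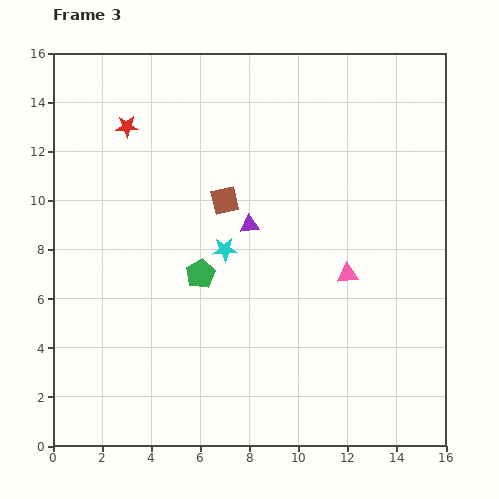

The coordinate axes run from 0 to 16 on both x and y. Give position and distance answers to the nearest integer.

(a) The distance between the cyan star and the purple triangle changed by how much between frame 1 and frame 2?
+2

Distance in frame 1: 4. Distance in frame 2: 6.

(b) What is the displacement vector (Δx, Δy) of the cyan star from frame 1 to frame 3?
(-5, 2)

The cyan star was at (12, 6) in frame 1 and (7, 8) in frame 3.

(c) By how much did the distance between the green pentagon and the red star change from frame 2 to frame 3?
+1

Distance in frame 2: 6. Distance in frame 3: 7.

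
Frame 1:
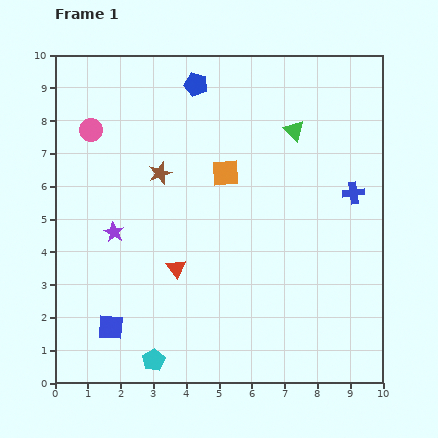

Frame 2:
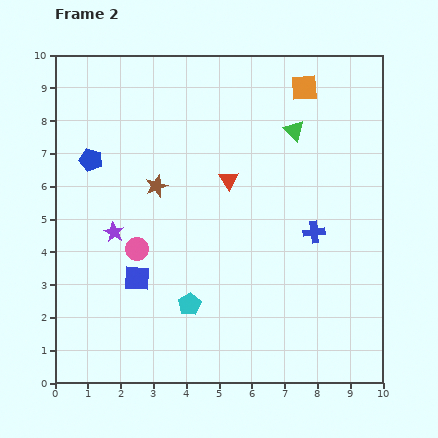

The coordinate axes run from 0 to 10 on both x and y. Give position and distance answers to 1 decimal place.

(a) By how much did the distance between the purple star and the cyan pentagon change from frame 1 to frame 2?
-0.9

Distance in frame 1: 4.1. Distance in frame 2: 3.2.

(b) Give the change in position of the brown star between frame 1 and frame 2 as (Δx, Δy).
(-0.1, -0.4)

The brown star was at (3.2, 6.4) in frame 1 and (3.1, 6.0) in frame 2.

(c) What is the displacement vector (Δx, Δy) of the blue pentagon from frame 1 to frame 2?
(-3.2, -2.3)

The blue pentagon was at (4.3, 9.1) in frame 1 and (1.1, 6.8) in frame 2.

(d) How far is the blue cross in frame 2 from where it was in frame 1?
1.7

The blue cross moved from (9.1, 5.8) to (7.9, 4.6), a distance of √(1.2² + 1.2²) ≈ 1.7.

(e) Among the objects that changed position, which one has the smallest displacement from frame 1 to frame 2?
the brown star

(moved 0.4)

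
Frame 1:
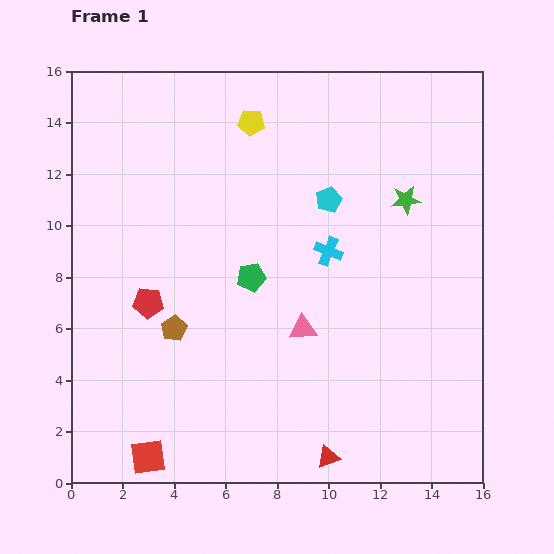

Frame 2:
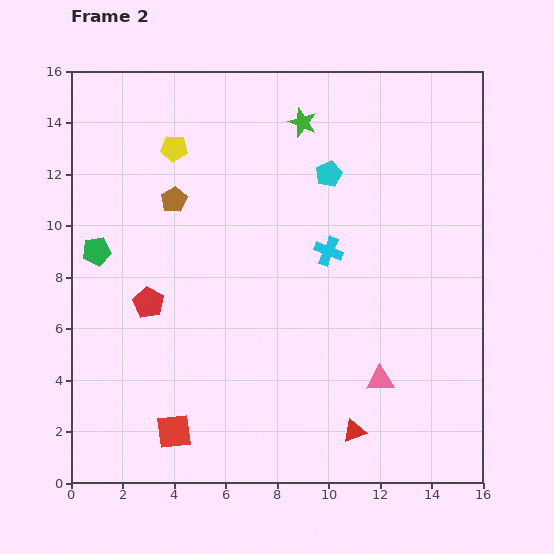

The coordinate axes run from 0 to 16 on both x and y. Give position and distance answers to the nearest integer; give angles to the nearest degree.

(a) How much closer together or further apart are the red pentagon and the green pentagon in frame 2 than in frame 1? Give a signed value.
-1

Distance in frame 1: 4. Distance in frame 2: 3.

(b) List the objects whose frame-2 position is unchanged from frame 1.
the cyan cross, the red pentagon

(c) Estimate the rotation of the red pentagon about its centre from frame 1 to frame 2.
26° clockwise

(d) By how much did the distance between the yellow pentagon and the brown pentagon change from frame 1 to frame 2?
-7

Distance in frame 1: 9. Distance in frame 2: 2.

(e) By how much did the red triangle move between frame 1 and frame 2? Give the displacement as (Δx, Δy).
(1, 1)

The red triangle was at (10, 1) in frame 1 and (11, 2) in frame 2.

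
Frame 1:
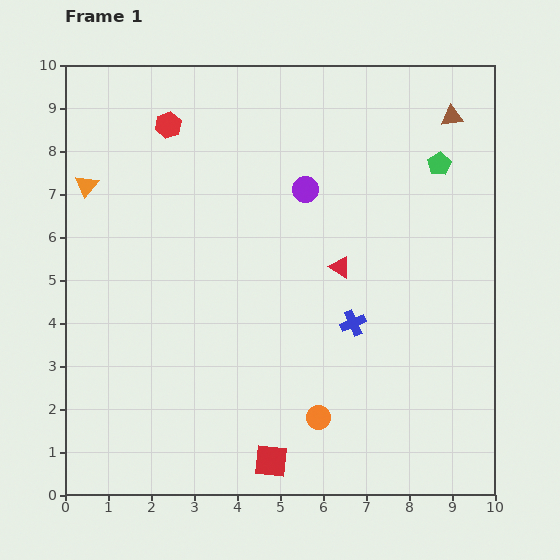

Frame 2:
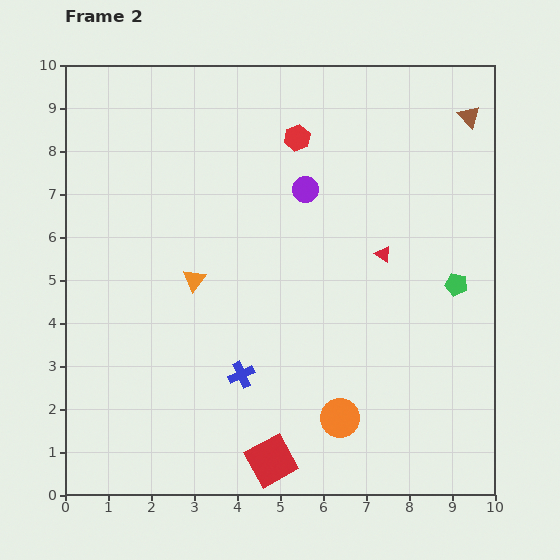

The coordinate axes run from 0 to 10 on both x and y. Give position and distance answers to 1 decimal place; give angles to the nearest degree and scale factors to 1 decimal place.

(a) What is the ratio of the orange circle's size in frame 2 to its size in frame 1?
1.6×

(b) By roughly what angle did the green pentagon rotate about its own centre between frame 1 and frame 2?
28° counter-clockwise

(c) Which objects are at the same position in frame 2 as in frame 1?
the purple circle, the red square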